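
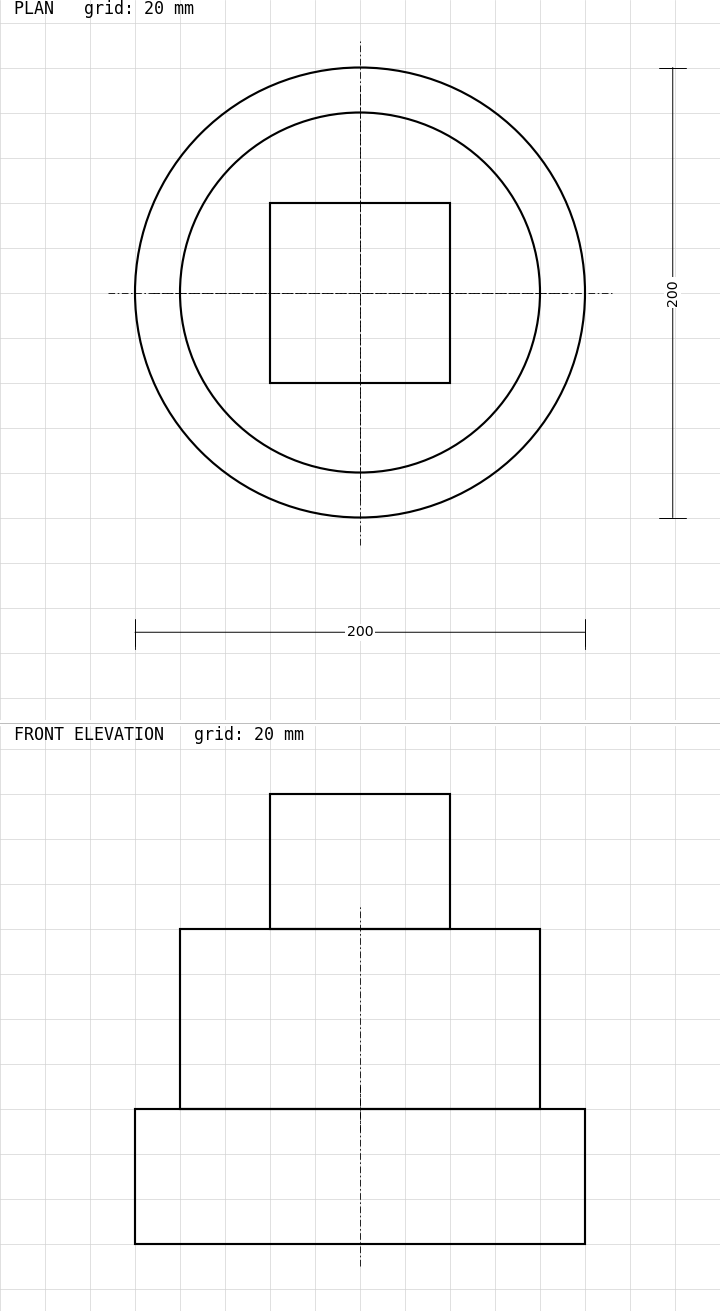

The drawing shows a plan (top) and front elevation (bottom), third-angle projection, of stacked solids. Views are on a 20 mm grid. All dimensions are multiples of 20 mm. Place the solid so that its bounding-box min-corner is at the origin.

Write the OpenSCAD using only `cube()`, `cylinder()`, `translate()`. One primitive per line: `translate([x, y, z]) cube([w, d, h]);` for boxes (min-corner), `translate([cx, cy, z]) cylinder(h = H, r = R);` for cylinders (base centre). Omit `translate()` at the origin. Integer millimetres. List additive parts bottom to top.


translate([100, 100, 0]) cylinder(h = 60, r = 100);
translate([100, 100, 60]) cylinder(h = 80, r = 80);
translate([60, 60, 140]) cube([80, 80, 60]);


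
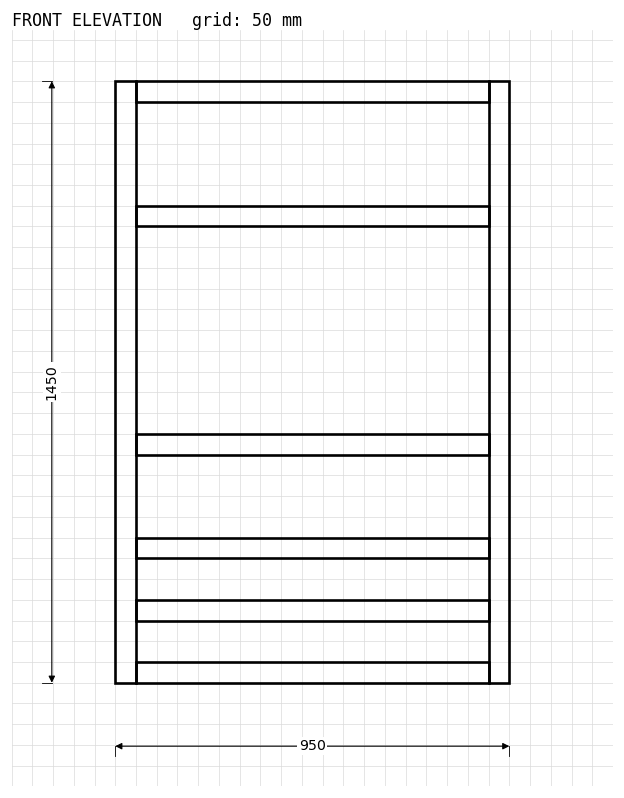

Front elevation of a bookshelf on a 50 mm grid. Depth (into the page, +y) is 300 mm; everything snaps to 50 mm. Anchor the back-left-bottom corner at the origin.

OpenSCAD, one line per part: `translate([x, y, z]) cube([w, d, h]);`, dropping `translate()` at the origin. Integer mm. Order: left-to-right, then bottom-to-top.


cube([50, 300, 1450]);
translate([50, 0, 0]) cube([850, 300, 50]);
translate([50, 0, 150]) cube([850, 300, 50]);
translate([50, 0, 300]) cube([850, 300, 50]);
translate([50, 0, 550]) cube([850, 300, 50]);
translate([50, 0, 1100]) cube([850, 300, 50]);
translate([50, 0, 1400]) cube([850, 300, 50]);
translate([900, 0, 0]) cube([50, 300, 1450]);


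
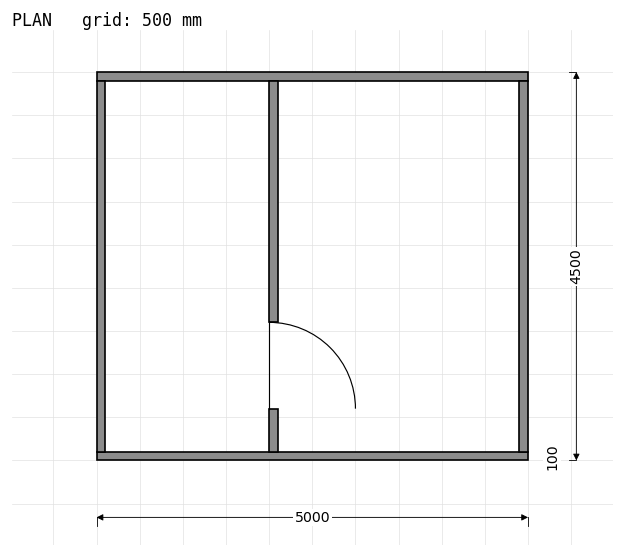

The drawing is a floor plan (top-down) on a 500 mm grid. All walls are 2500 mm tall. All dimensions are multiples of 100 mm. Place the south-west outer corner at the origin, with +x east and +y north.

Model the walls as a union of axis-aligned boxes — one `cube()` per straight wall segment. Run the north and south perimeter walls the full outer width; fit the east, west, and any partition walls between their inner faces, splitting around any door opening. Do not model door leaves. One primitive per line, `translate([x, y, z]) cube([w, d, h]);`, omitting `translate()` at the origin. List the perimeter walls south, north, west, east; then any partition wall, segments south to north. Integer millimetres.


cube([5000, 100, 2500]);
translate([0, 4400, 0]) cube([5000, 100, 2500]);
translate([0, 100, 0]) cube([100, 4300, 2500]);
translate([4900, 100, 0]) cube([100, 4300, 2500]);
translate([2000, 100, 0]) cube([100, 500, 2500]);
translate([2000, 1600, 0]) cube([100, 2800, 2500]);


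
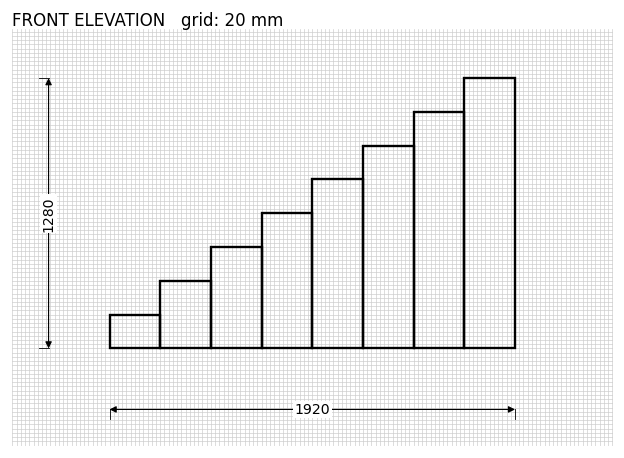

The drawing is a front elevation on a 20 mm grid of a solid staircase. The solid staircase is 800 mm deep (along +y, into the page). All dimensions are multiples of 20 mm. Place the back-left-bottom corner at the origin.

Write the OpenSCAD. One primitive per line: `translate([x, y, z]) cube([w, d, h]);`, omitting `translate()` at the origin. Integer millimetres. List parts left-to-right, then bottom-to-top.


cube([240, 800, 160]);
translate([240, 0, 0]) cube([240, 800, 320]);
translate([480, 0, 0]) cube([240, 800, 480]);
translate([720, 0, 0]) cube([240, 800, 640]);
translate([960, 0, 0]) cube([240, 800, 800]);
translate([1200, 0, 0]) cube([240, 800, 960]);
translate([1440, 0, 0]) cube([240, 800, 1120]);
translate([1680, 0, 0]) cube([240, 800, 1280]);


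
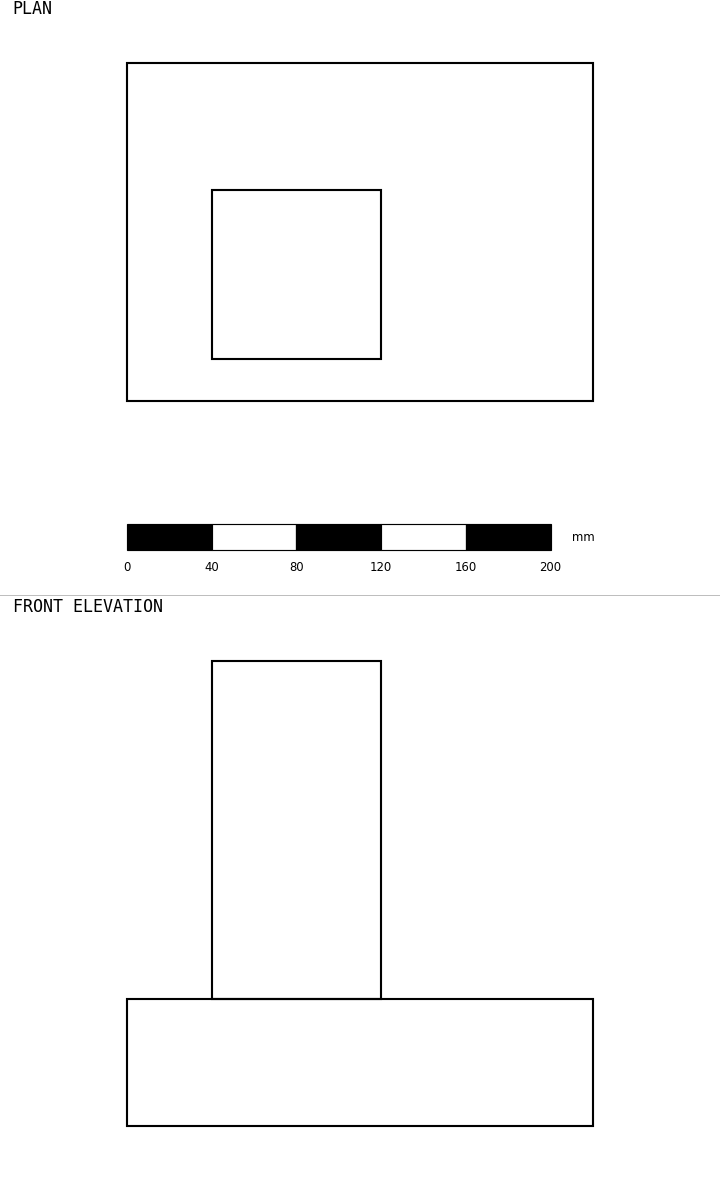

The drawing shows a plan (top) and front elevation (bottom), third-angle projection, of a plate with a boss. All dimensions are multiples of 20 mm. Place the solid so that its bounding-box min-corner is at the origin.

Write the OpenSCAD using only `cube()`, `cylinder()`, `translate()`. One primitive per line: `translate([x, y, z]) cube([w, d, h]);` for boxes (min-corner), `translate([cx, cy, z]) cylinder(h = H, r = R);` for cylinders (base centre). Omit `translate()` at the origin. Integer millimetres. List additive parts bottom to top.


cube([220, 160, 60]);
translate([40, 20, 60]) cube([80, 80, 160]);


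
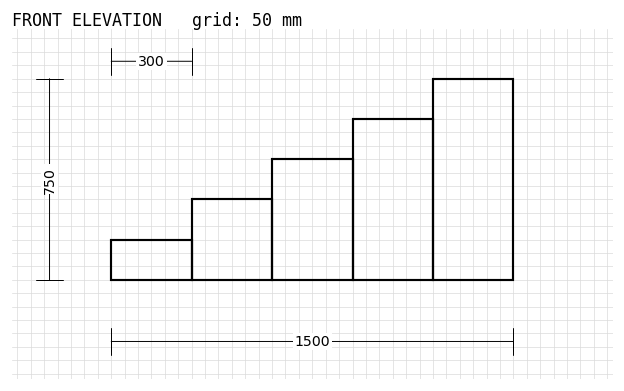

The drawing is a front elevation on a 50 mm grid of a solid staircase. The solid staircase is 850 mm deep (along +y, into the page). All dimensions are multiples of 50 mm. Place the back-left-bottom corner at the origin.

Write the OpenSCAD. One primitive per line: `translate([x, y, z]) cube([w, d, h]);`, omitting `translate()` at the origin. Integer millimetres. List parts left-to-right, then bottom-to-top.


cube([300, 850, 150]);
translate([300, 0, 0]) cube([300, 850, 300]);
translate([600, 0, 0]) cube([300, 850, 450]);
translate([900, 0, 0]) cube([300, 850, 600]);
translate([1200, 0, 0]) cube([300, 850, 750]);


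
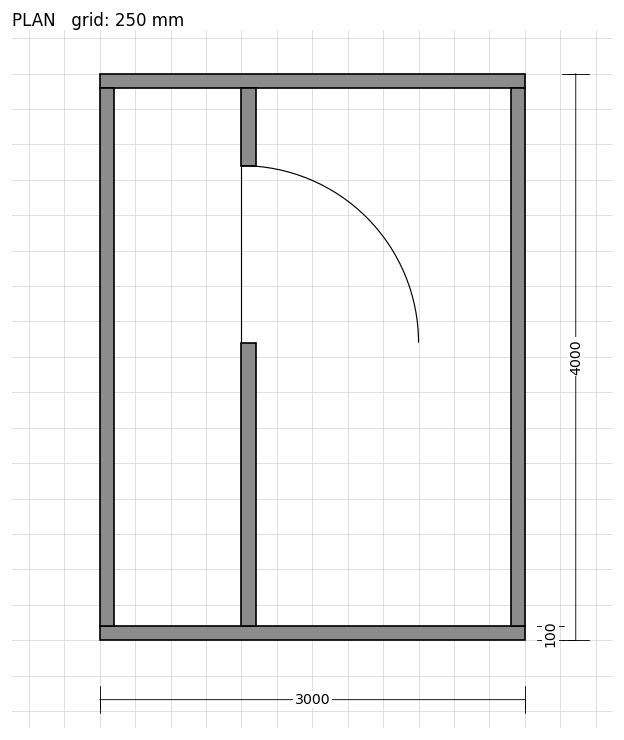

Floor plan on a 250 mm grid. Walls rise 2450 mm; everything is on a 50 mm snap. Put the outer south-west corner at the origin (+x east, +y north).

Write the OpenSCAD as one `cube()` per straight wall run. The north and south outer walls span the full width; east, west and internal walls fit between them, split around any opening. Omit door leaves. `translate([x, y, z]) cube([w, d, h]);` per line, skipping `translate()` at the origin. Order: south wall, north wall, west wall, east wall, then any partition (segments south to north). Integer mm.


cube([3000, 100, 2450]);
translate([0, 3900, 0]) cube([3000, 100, 2450]);
translate([0, 100, 0]) cube([100, 3800, 2450]);
translate([2900, 100, 0]) cube([100, 3800, 2450]);
translate([1000, 100, 0]) cube([100, 2000, 2450]);
translate([1000, 3350, 0]) cube([100, 550, 2450]);


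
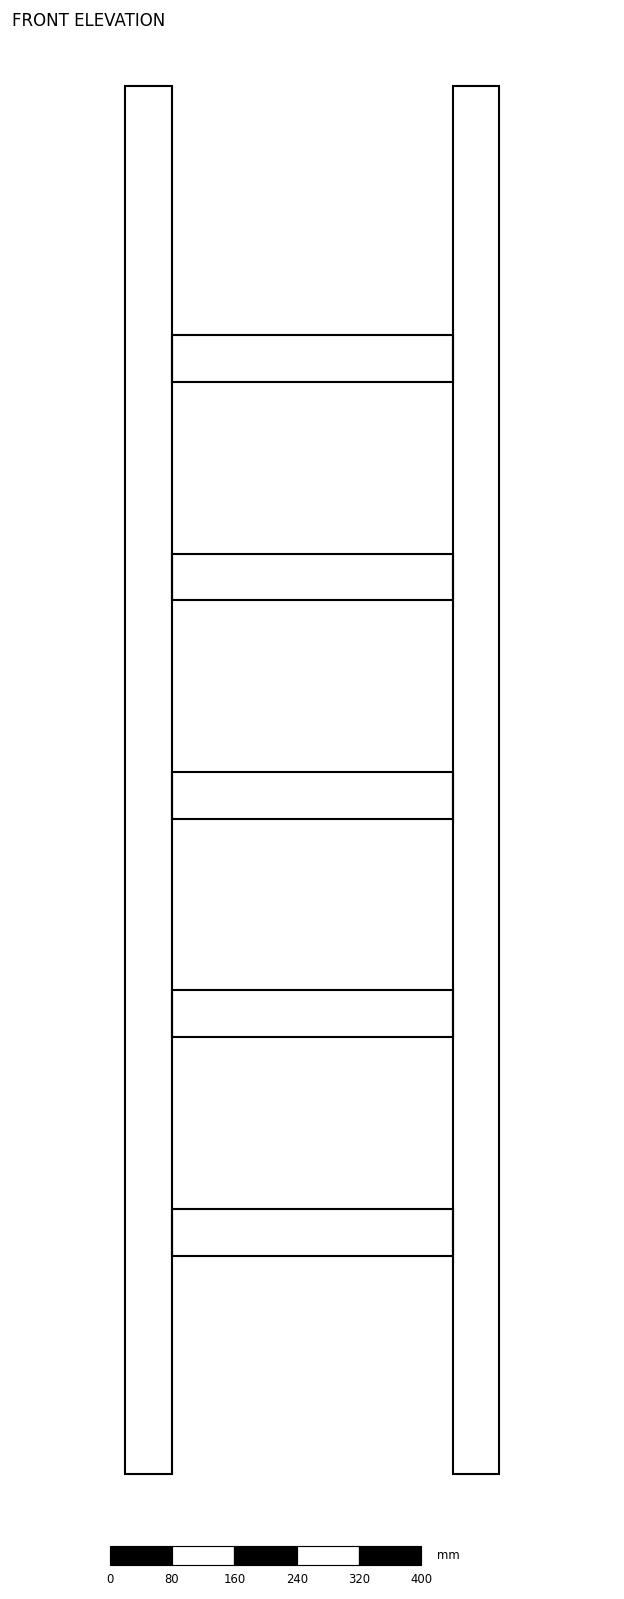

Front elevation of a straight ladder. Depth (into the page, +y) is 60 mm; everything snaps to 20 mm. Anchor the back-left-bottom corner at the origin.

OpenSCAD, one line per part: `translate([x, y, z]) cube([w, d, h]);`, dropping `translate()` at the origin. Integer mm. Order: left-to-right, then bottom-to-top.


cube([60, 60, 1780]);
translate([60, 0, 280]) cube([360, 60, 60]);
translate([60, 0, 560]) cube([360, 60, 60]);
translate([60, 0, 840]) cube([360, 60, 60]);
translate([60, 0, 1120]) cube([360, 60, 60]);
translate([60, 0, 1400]) cube([360, 60, 60]);
translate([420, 0, 0]) cube([60, 60, 1780]);


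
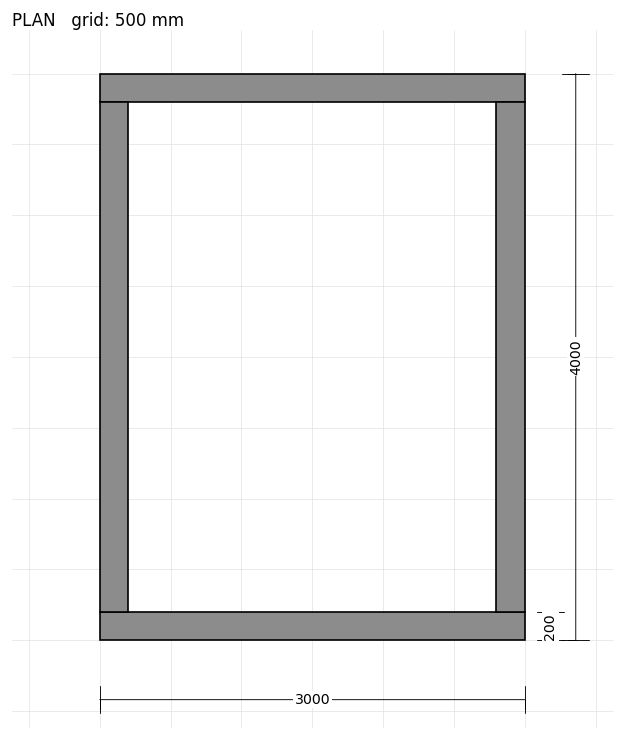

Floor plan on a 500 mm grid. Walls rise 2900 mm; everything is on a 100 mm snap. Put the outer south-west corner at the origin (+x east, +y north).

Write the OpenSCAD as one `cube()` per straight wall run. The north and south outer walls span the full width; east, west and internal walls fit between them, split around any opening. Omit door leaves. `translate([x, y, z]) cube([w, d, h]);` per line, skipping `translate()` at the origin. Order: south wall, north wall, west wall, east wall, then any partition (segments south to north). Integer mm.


cube([3000, 200, 2900]);
translate([0, 3800, 0]) cube([3000, 200, 2900]);
translate([0, 200, 0]) cube([200, 3600, 2900]);
translate([2800, 200, 0]) cube([200, 3600, 2900]);


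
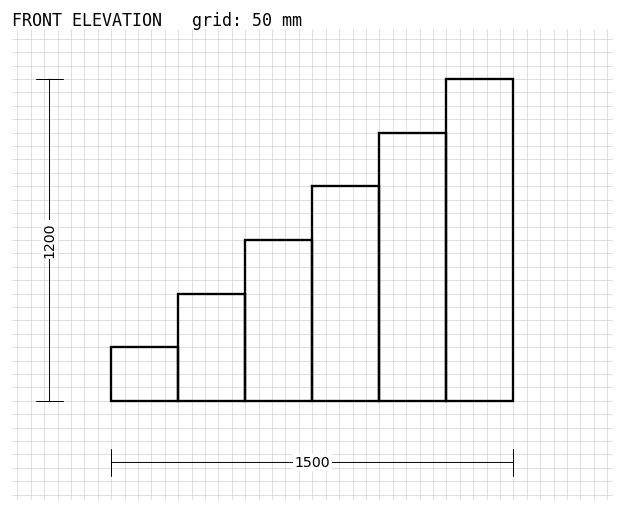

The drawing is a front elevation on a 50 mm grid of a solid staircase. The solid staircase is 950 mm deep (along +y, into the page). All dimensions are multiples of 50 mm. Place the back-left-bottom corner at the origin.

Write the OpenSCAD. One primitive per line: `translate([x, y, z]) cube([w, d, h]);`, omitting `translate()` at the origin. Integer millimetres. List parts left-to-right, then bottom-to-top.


cube([250, 950, 200]);
translate([250, 0, 0]) cube([250, 950, 400]);
translate([500, 0, 0]) cube([250, 950, 600]);
translate([750, 0, 0]) cube([250, 950, 800]);
translate([1000, 0, 0]) cube([250, 950, 1000]);
translate([1250, 0, 0]) cube([250, 950, 1200]);


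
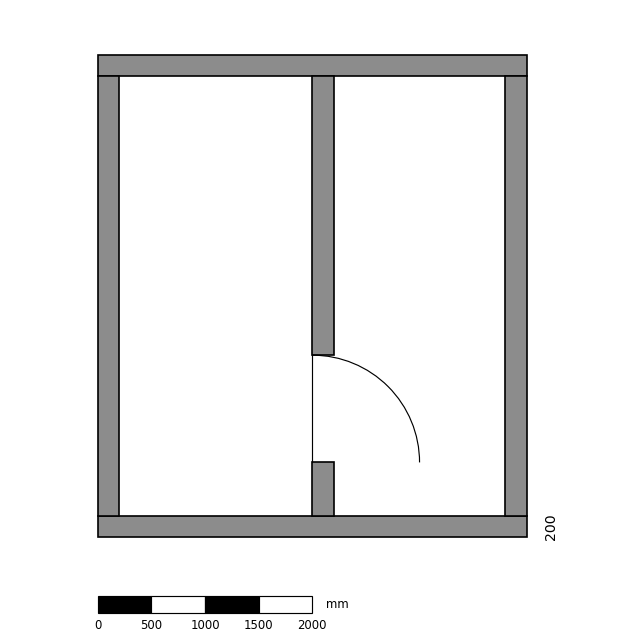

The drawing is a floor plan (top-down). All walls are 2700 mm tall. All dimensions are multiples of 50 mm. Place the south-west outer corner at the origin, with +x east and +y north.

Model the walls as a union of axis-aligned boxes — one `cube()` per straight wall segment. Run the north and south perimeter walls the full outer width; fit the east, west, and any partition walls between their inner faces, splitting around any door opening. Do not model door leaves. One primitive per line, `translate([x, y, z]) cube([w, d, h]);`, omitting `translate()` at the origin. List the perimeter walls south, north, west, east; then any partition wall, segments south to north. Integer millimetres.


cube([4000, 200, 2700]);
translate([0, 4300, 0]) cube([4000, 200, 2700]);
translate([0, 200, 0]) cube([200, 4100, 2700]);
translate([3800, 200, 0]) cube([200, 4100, 2700]);
translate([2000, 200, 0]) cube([200, 500, 2700]);
translate([2000, 1700, 0]) cube([200, 2600, 2700]);


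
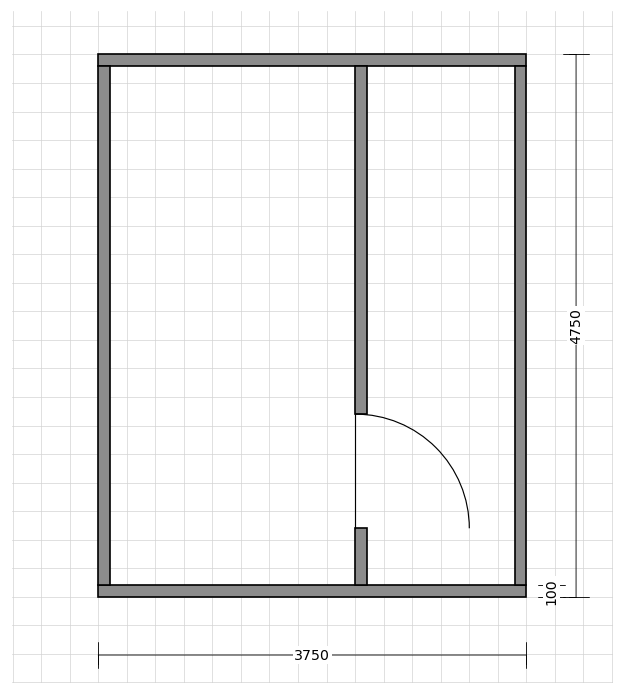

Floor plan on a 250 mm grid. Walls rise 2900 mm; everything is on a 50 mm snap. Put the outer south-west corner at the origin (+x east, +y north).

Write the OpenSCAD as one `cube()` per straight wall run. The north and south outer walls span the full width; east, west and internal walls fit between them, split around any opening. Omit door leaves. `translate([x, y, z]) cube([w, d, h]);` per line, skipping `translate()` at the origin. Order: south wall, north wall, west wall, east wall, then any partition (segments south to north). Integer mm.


cube([3750, 100, 2900]);
translate([0, 4650, 0]) cube([3750, 100, 2900]);
translate([0, 100, 0]) cube([100, 4550, 2900]);
translate([3650, 100, 0]) cube([100, 4550, 2900]);
translate([2250, 100, 0]) cube([100, 500, 2900]);
translate([2250, 1600, 0]) cube([100, 3050, 2900]);


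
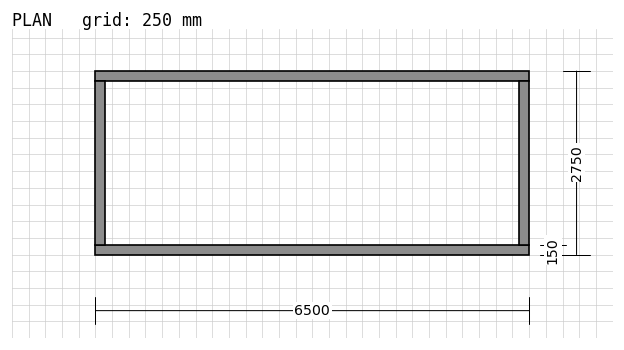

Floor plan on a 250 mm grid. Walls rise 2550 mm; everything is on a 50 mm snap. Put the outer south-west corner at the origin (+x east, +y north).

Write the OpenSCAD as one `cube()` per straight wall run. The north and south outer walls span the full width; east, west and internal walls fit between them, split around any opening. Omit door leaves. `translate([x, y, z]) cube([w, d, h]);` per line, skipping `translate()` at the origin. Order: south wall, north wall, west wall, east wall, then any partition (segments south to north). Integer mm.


cube([6500, 150, 2550]);
translate([0, 2600, 0]) cube([6500, 150, 2550]);
translate([0, 150, 0]) cube([150, 2450, 2550]);
translate([6350, 150, 0]) cube([150, 2450, 2550]);


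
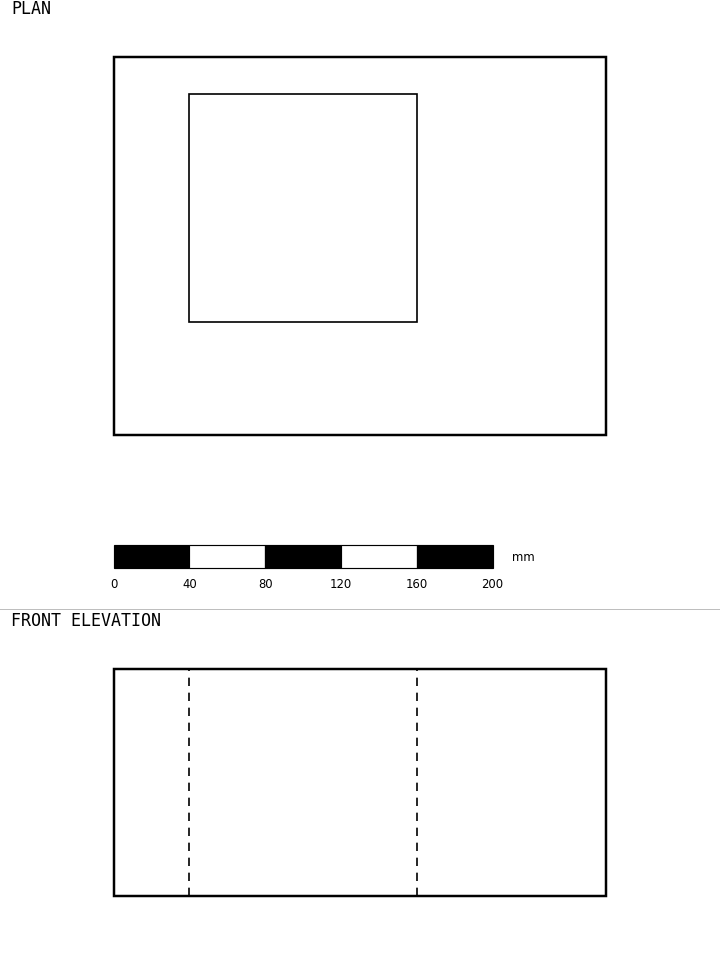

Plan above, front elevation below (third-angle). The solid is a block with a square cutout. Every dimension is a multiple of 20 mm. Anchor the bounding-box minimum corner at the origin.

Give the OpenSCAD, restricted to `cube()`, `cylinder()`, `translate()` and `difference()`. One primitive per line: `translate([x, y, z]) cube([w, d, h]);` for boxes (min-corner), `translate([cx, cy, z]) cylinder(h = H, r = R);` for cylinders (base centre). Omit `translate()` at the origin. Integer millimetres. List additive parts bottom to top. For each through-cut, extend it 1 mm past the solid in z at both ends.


difference() {
  cube([260, 200, 120]);
  translate([40, 60, -1]) cube([120, 120, 122]);
}


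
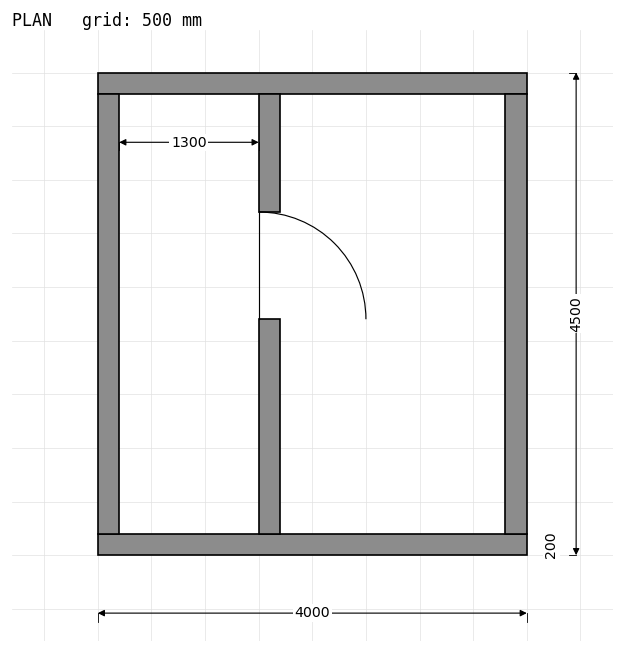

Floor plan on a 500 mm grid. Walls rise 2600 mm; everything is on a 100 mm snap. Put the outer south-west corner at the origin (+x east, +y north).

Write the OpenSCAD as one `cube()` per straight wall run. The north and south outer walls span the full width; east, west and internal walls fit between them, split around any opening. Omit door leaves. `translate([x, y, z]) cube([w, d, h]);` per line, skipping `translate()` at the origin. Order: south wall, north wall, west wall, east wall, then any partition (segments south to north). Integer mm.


cube([4000, 200, 2600]);
translate([0, 4300, 0]) cube([4000, 200, 2600]);
translate([0, 200, 0]) cube([200, 4100, 2600]);
translate([3800, 200, 0]) cube([200, 4100, 2600]);
translate([1500, 200, 0]) cube([200, 2000, 2600]);
translate([1500, 3200, 0]) cube([200, 1100, 2600]);


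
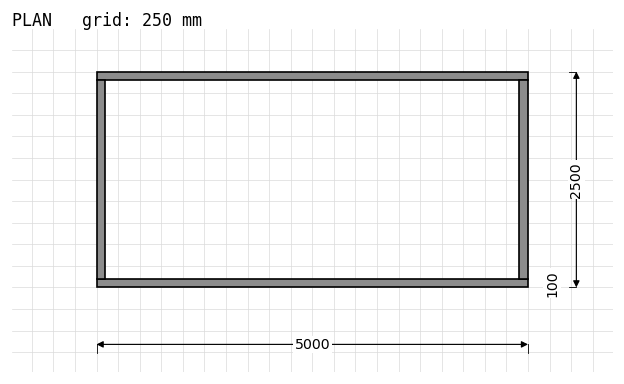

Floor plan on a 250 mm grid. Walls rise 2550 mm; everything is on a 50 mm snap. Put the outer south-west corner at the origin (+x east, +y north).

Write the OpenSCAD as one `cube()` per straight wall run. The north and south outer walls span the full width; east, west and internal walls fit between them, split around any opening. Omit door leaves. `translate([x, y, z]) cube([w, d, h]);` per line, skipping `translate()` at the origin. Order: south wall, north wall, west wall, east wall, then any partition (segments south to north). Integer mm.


cube([5000, 100, 2550]);
translate([0, 2400, 0]) cube([5000, 100, 2550]);
translate([0, 100, 0]) cube([100, 2300, 2550]);
translate([4900, 100, 0]) cube([100, 2300, 2550]);


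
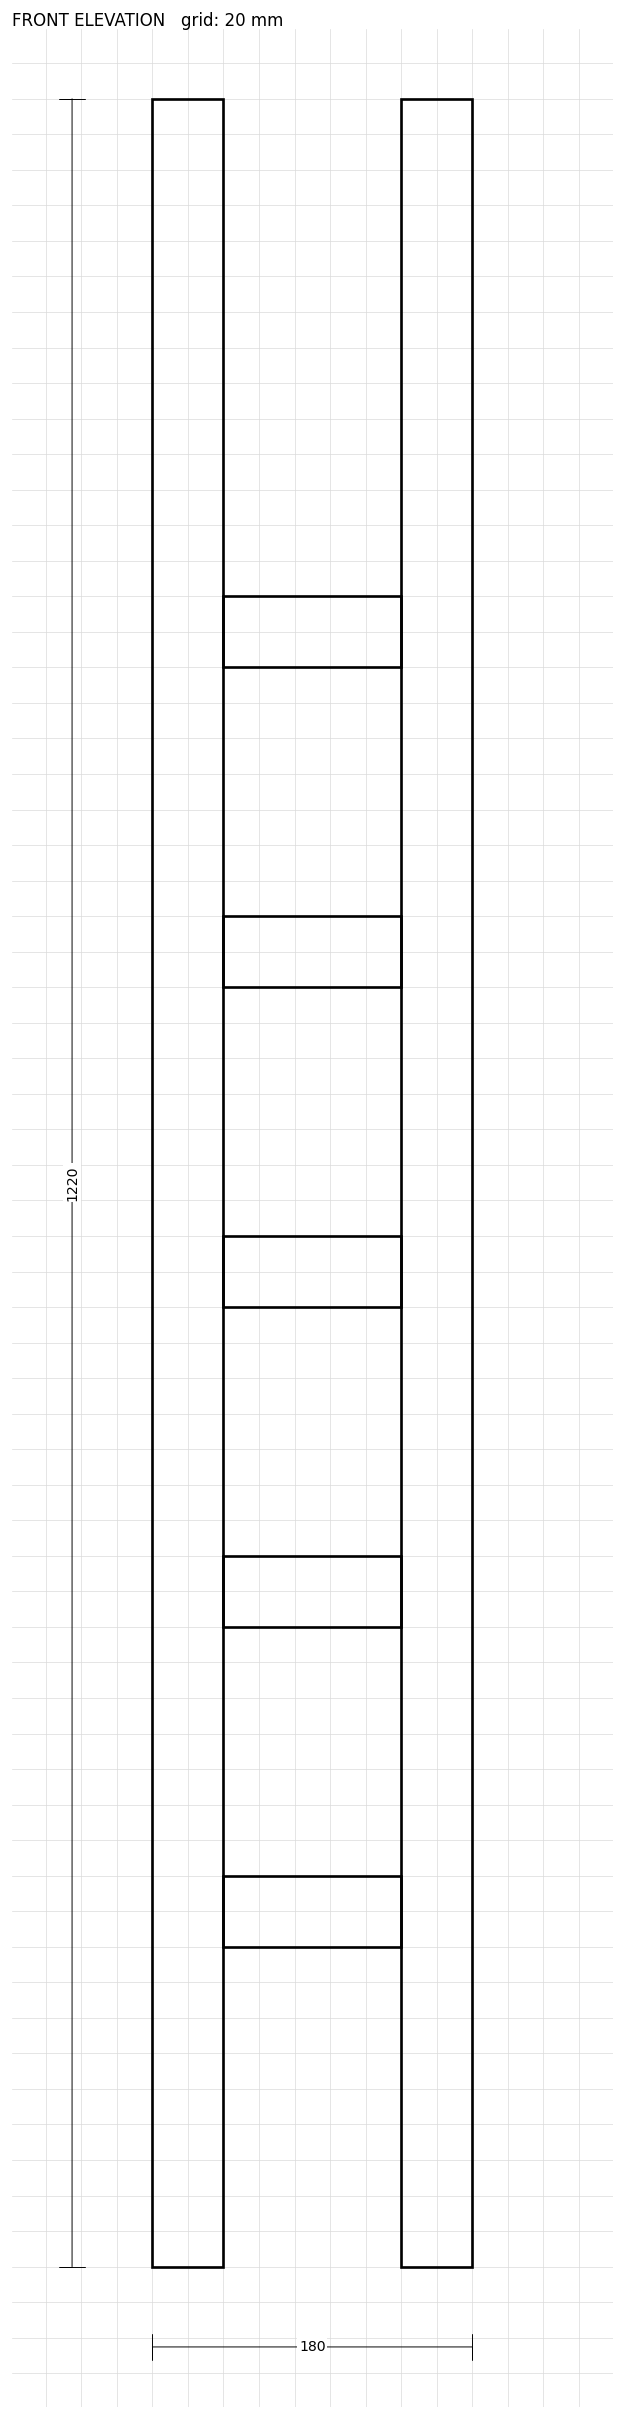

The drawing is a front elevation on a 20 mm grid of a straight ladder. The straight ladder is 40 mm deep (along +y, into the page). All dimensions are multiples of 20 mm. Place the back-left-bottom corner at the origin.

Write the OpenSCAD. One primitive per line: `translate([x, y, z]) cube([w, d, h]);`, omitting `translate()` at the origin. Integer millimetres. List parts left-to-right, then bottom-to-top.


cube([40, 40, 1220]);
translate([40, 0, 180]) cube([100, 40, 40]);
translate([40, 0, 360]) cube([100, 40, 40]);
translate([40, 0, 540]) cube([100, 40, 40]);
translate([40, 0, 720]) cube([100, 40, 40]);
translate([40, 0, 900]) cube([100, 40, 40]);
translate([140, 0, 0]) cube([40, 40, 1220]);


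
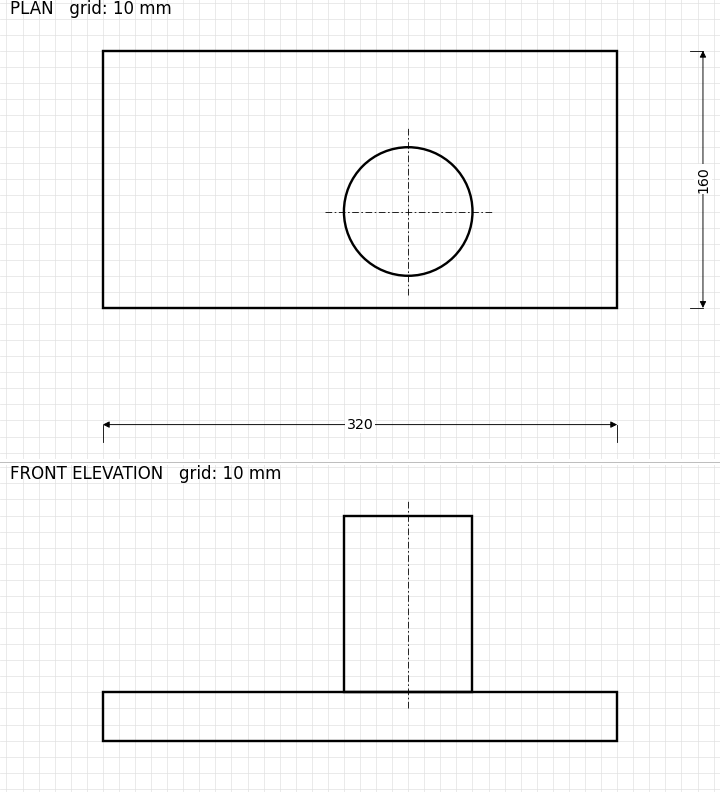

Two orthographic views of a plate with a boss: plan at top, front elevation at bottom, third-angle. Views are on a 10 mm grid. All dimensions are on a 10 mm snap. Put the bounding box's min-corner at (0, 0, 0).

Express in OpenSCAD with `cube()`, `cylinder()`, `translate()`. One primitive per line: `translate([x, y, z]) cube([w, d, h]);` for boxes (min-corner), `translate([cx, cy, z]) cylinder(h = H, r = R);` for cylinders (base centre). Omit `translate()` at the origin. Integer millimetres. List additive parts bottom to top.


cube([320, 160, 30]);
translate([190, 60, 30]) cylinder(h = 110, r = 40);


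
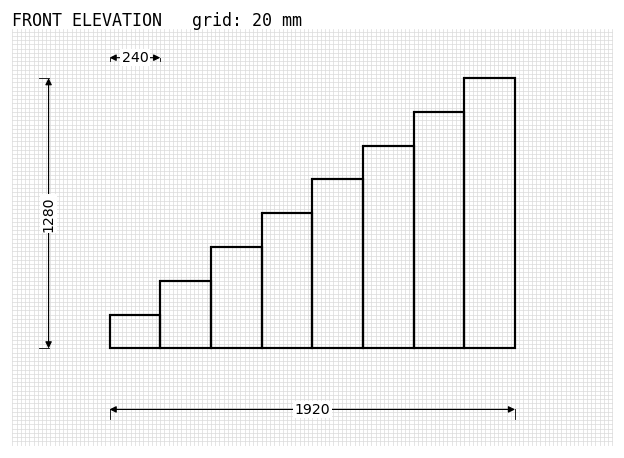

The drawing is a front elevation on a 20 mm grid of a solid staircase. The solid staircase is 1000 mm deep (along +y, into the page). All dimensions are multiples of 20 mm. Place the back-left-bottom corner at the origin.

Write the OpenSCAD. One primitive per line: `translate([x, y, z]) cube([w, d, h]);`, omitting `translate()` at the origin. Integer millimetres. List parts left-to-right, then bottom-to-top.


cube([240, 1000, 160]);
translate([240, 0, 0]) cube([240, 1000, 320]);
translate([480, 0, 0]) cube([240, 1000, 480]);
translate([720, 0, 0]) cube([240, 1000, 640]);
translate([960, 0, 0]) cube([240, 1000, 800]);
translate([1200, 0, 0]) cube([240, 1000, 960]);
translate([1440, 0, 0]) cube([240, 1000, 1120]);
translate([1680, 0, 0]) cube([240, 1000, 1280]);


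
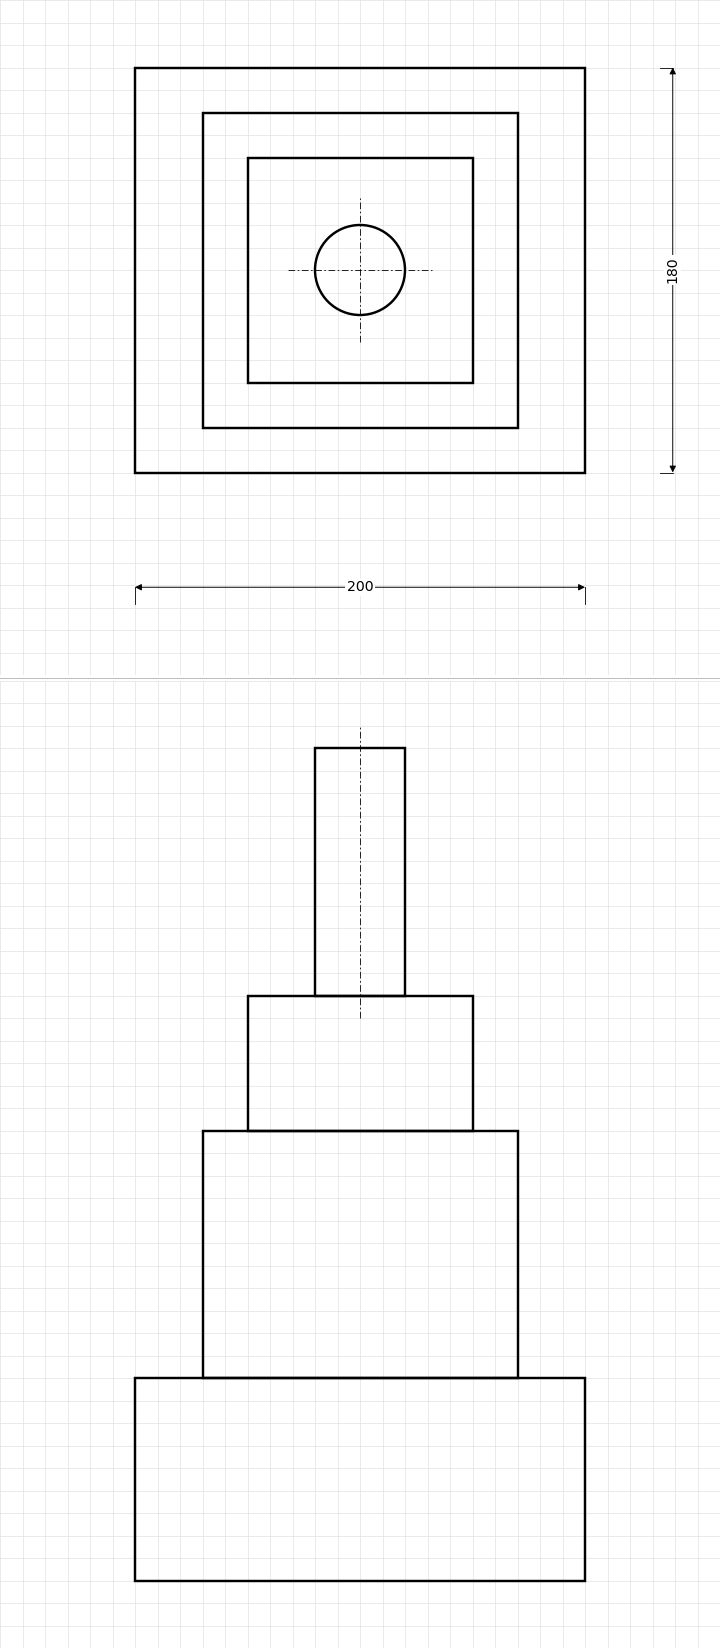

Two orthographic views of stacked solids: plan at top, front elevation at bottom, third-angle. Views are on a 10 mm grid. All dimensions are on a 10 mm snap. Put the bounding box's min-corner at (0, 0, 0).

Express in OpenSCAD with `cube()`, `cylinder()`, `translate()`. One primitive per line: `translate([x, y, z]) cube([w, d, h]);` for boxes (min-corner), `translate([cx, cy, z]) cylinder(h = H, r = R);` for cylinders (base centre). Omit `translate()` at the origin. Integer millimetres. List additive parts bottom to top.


cube([200, 180, 90]);
translate([30, 20, 90]) cube([140, 140, 110]);
translate([50, 40, 200]) cube([100, 100, 60]);
translate([100, 90, 260]) cylinder(h = 110, r = 20);


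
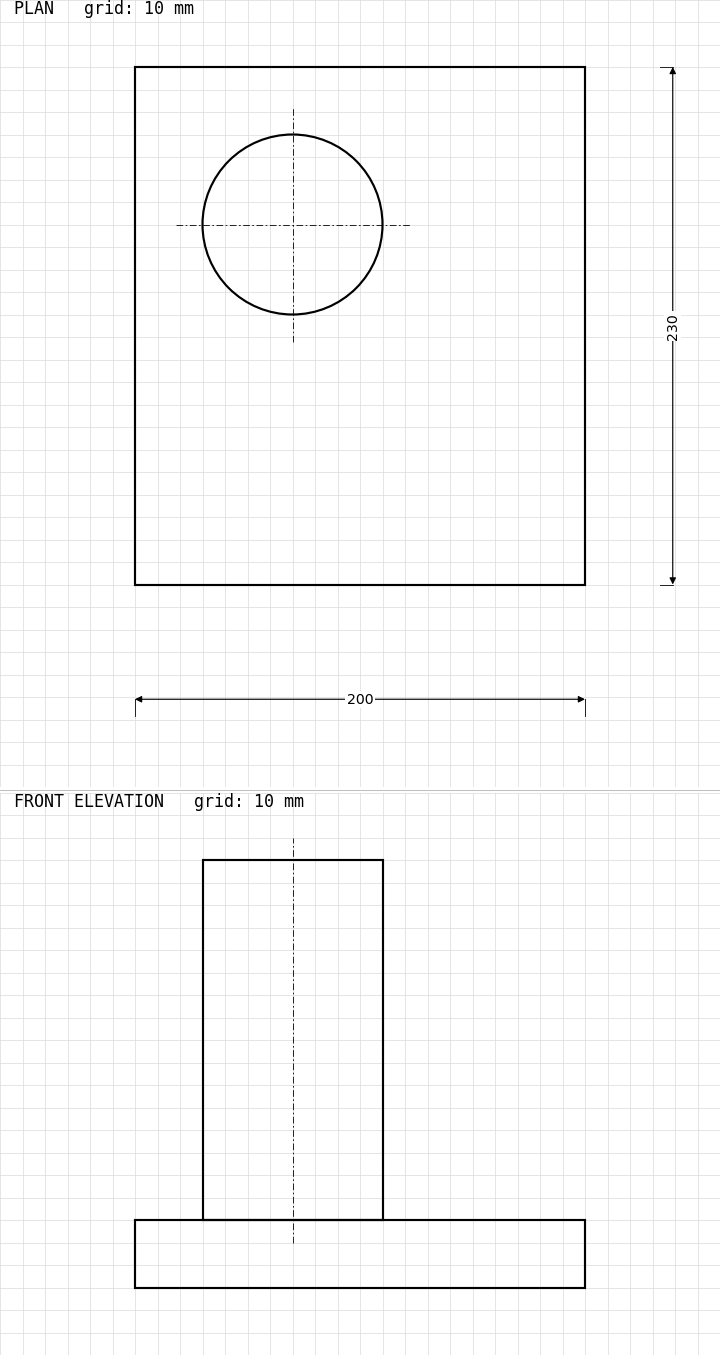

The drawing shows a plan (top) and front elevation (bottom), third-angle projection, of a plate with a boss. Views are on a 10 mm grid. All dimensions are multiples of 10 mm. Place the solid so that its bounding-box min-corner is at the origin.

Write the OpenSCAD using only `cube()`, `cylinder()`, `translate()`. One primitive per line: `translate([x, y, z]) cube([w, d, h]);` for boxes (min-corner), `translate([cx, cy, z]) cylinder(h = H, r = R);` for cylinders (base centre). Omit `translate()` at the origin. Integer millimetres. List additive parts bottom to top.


cube([200, 230, 30]);
translate([70, 160, 30]) cylinder(h = 160, r = 40);


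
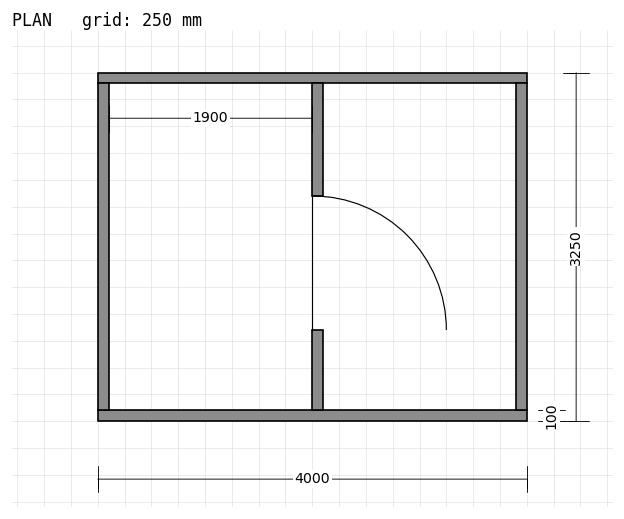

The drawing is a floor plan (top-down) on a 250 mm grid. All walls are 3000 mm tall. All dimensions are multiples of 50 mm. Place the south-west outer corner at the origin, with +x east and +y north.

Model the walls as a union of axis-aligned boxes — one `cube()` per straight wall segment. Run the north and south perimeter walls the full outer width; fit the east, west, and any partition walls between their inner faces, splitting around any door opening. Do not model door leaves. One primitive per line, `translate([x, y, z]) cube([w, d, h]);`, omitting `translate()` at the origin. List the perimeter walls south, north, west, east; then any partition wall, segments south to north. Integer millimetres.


cube([4000, 100, 3000]);
translate([0, 3150, 0]) cube([4000, 100, 3000]);
translate([0, 100, 0]) cube([100, 3050, 3000]);
translate([3900, 100, 0]) cube([100, 3050, 3000]);
translate([2000, 100, 0]) cube([100, 750, 3000]);
translate([2000, 2100, 0]) cube([100, 1050, 3000]);


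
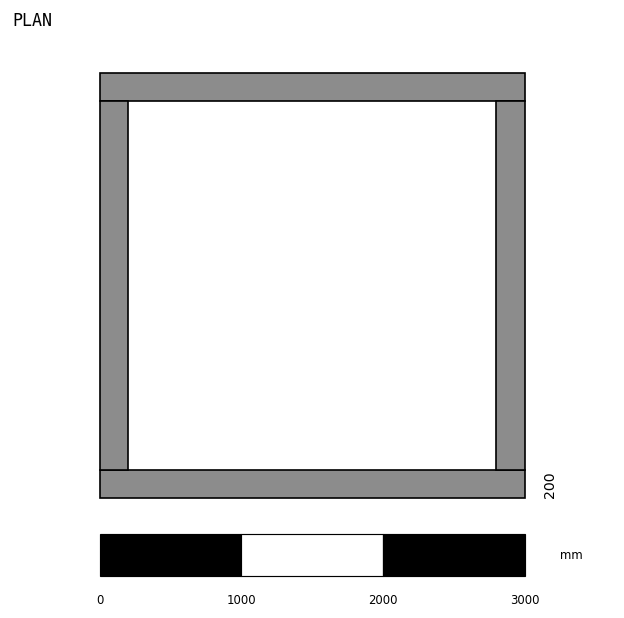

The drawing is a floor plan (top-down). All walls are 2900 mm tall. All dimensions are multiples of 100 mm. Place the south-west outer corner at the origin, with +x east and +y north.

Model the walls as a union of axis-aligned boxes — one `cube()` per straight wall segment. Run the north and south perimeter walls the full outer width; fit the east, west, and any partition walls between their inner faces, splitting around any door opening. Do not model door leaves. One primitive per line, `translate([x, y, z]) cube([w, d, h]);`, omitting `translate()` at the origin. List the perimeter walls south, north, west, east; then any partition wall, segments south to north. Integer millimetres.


cube([3000, 200, 2900]);
translate([0, 2800, 0]) cube([3000, 200, 2900]);
translate([0, 200, 0]) cube([200, 2600, 2900]);
translate([2800, 200, 0]) cube([200, 2600, 2900]);


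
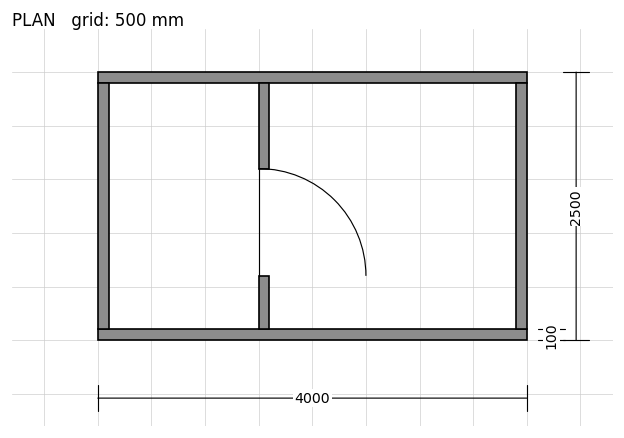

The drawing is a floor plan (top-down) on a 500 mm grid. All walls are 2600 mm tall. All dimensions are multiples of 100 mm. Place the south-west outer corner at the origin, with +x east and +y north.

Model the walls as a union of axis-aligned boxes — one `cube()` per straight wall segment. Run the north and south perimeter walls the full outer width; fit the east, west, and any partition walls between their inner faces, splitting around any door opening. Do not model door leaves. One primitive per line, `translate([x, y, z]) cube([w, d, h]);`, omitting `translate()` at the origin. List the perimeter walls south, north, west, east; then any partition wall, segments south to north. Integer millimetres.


cube([4000, 100, 2600]);
translate([0, 2400, 0]) cube([4000, 100, 2600]);
translate([0, 100, 0]) cube([100, 2300, 2600]);
translate([3900, 100, 0]) cube([100, 2300, 2600]);
translate([1500, 100, 0]) cube([100, 500, 2600]);
translate([1500, 1600, 0]) cube([100, 800, 2600]);


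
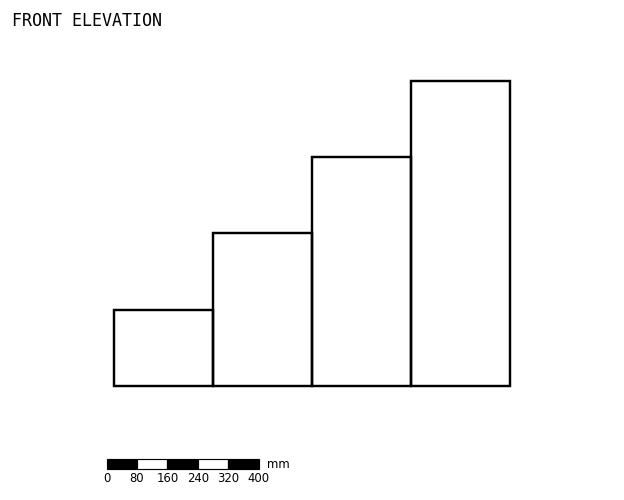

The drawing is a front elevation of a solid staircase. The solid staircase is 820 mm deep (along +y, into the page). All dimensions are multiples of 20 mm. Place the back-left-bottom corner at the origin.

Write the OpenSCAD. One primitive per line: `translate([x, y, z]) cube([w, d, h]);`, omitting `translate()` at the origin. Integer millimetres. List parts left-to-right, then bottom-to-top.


cube([260, 820, 200]);
translate([260, 0, 0]) cube([260, 820, 400]);
translate([520, 0, 0]) cube([260, 820, 600]);
translate([780, 0, 0]) cube([260, 820, 800]);


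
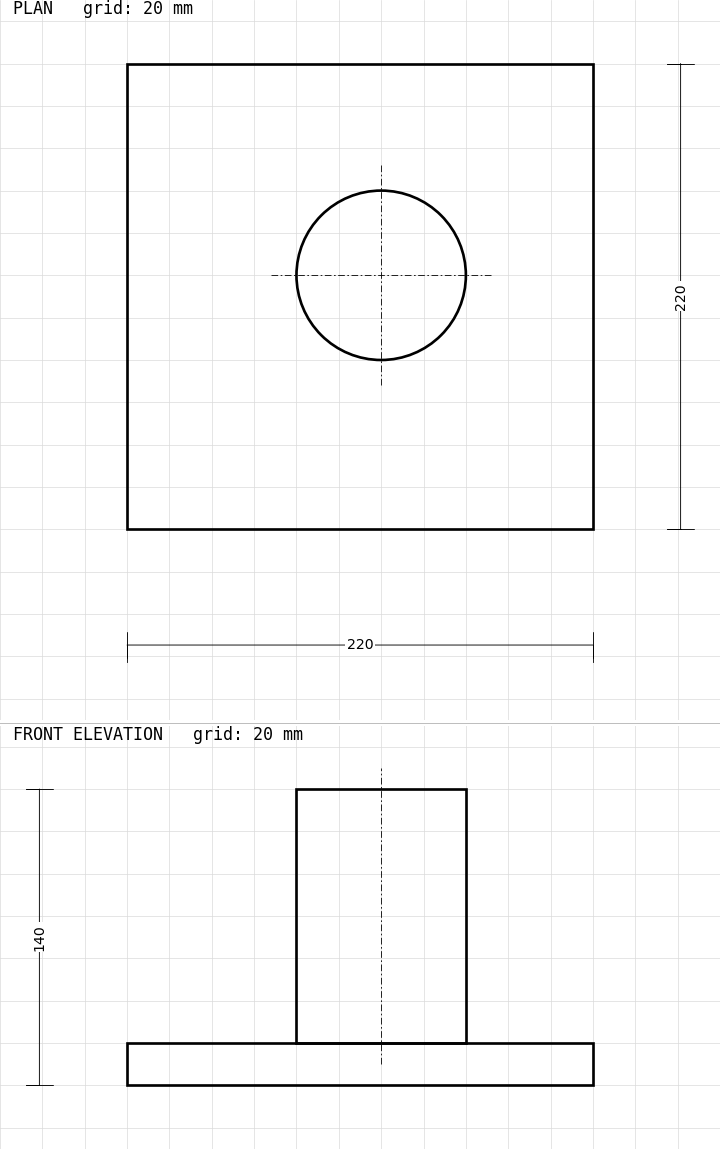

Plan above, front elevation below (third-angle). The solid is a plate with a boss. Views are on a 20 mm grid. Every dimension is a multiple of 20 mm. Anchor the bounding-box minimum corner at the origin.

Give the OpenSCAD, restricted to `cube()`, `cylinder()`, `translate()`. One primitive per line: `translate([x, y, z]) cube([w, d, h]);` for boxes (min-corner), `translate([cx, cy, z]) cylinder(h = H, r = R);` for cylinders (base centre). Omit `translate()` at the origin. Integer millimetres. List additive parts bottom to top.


cube([220, 220, 20]);
translate([120, 120, 20]) cylinder(h = 120, r = 40);


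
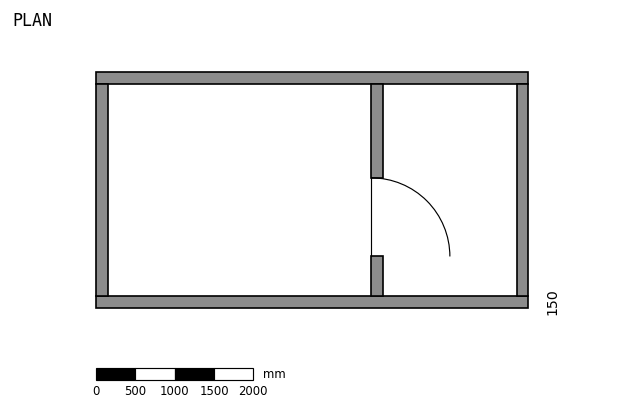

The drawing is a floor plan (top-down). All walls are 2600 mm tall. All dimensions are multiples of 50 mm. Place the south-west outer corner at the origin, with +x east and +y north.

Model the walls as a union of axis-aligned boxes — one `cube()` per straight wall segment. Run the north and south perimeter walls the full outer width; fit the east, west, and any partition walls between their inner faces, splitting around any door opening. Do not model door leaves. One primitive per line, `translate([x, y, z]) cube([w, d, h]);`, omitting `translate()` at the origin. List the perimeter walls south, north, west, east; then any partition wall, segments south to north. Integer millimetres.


cube([5500, 150, 2600]);
translate([0, 2850, 0]) cube([5500, 150, 2600]);
translate([0, 150, 0]) cube([150, 2700, 2600]);
translate([5350, 150, 0]) cube([150, 2700, 2600]);
translate([3500, 150, 0]) cube([150, 500, 2600]);
translate([3500, 1650, 0]) cube([150, 1200, 2600]);


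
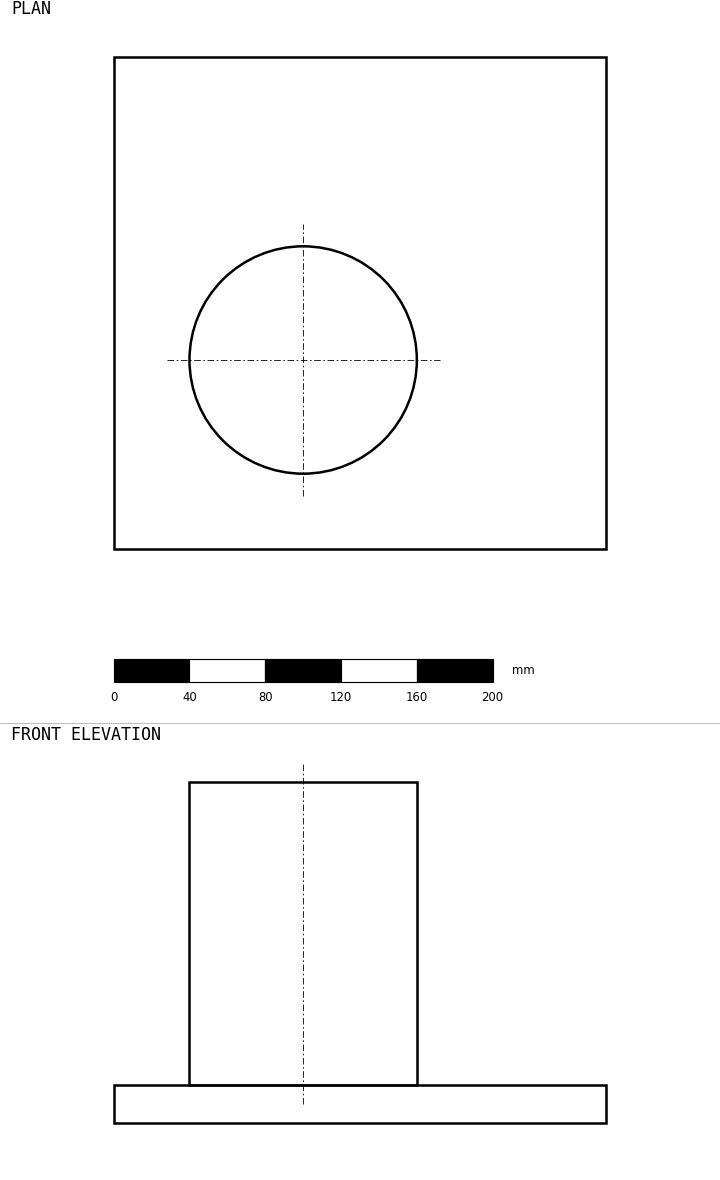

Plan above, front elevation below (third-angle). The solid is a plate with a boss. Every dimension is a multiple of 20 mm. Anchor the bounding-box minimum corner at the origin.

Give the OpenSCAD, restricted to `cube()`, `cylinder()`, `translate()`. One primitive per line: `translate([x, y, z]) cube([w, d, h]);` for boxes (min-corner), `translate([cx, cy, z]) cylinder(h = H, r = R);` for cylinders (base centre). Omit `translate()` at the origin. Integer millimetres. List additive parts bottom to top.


cube([260, 260, 20]);
translate([100, 100, 20]) cylinder(h = 160, r = 60);


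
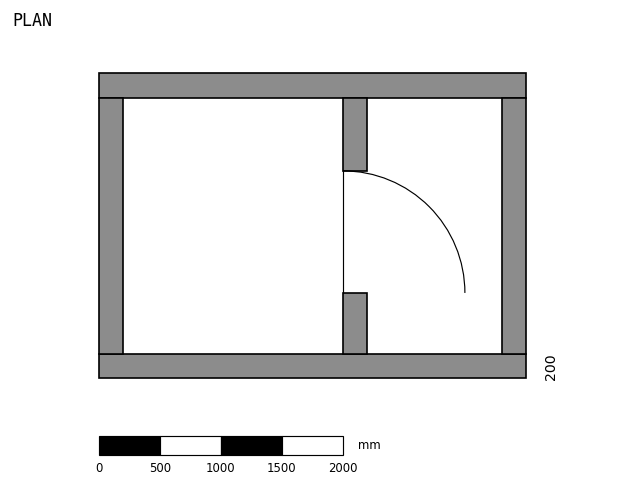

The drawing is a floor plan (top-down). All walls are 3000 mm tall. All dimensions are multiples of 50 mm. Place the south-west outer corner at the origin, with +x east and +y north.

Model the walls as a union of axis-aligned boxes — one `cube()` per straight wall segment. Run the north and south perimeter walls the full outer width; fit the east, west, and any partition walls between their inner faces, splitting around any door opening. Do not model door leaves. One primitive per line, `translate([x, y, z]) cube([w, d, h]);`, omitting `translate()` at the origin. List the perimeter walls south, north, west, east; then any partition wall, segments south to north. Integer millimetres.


cube([3500, 200, 3000]);
translate([0, 2300, 0]) cube([3500, 200, 3000]);
translate([0, 200, 0]) cube([200, 2100, 3000]);
translate([3300, 200, 0]) cube([200, 2100, 3000]);
translate([2000, 200, 0]) cube([200, 500, 3000]);
translate([2000, 1700, 0]) cube([200, 600, 3000]);


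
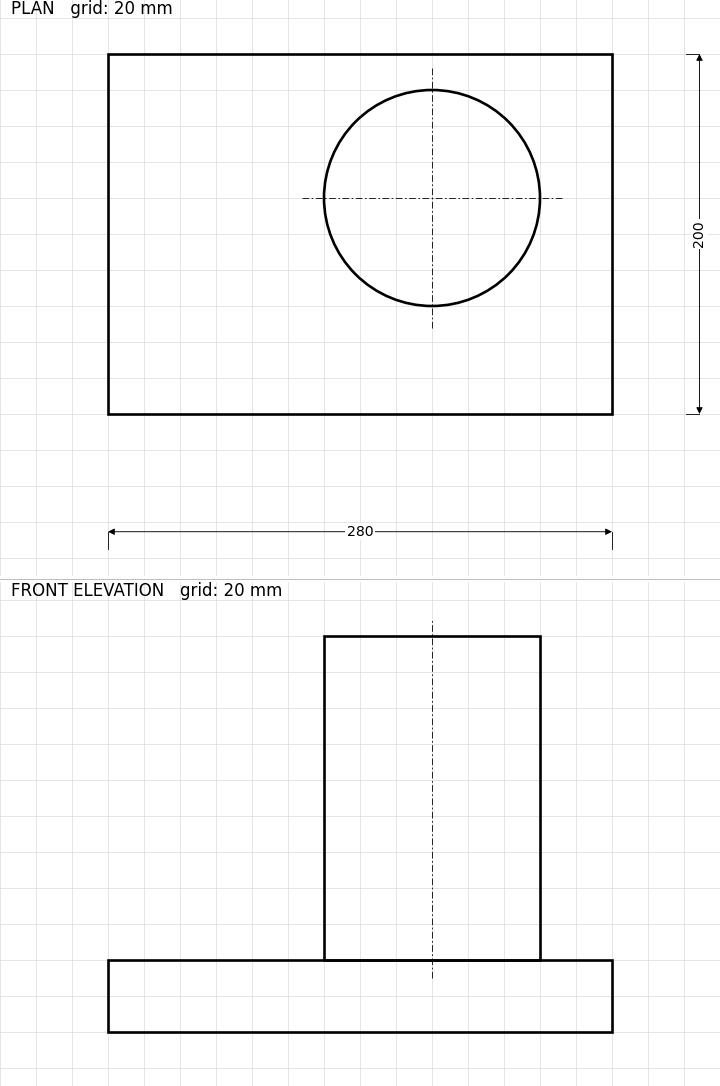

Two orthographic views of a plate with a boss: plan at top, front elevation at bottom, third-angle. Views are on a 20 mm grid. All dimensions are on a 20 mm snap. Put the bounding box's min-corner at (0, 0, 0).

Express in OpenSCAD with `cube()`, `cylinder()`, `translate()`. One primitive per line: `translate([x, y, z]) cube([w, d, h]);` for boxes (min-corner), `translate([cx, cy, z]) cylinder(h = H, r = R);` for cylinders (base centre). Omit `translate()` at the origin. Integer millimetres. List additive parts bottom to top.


cube([280, 200, 40]);
translate([180, 120, 40]) cylinder(h = 180, r = 60);


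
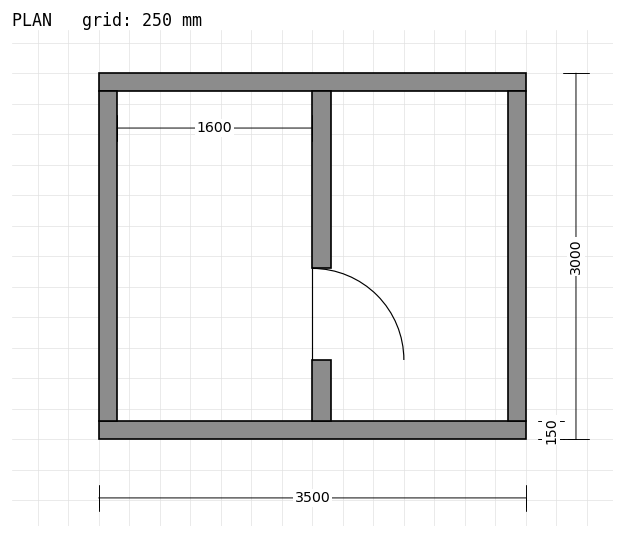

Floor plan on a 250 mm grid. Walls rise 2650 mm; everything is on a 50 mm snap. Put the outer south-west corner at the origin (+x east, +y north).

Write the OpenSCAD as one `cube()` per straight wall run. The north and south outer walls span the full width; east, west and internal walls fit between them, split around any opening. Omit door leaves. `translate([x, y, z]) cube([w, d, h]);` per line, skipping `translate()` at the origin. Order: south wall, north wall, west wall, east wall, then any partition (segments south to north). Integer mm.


cube([3500, 150, 2650]);
translate([0, 2850, 0]) cube([3500, 150, 2650]);
translate([0, 150, 0]) cube([150, 2700, 2650]);
translate([3350, 150, 0]) cube([150, 2700, 2650]);
translate([1750, 150, 0]) cube([150, 500, 2650]);
translate([1750, 1400, 0]) cube([150, 1450, 2650]);


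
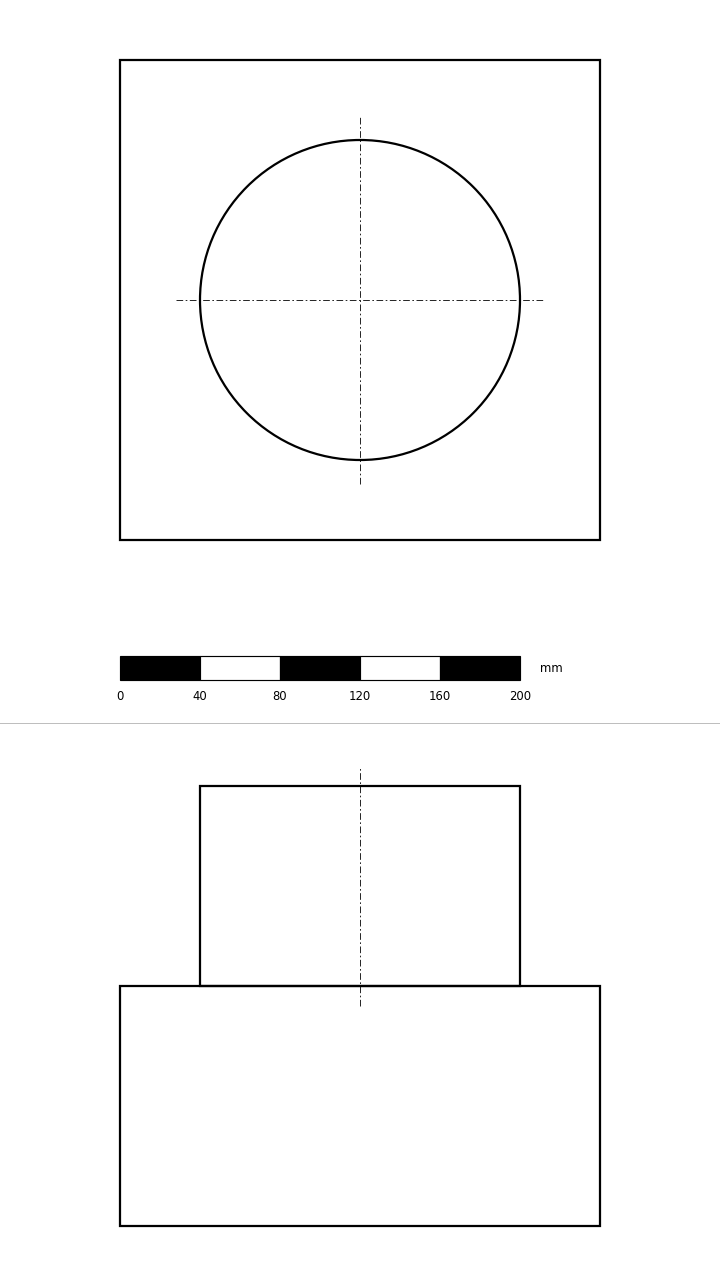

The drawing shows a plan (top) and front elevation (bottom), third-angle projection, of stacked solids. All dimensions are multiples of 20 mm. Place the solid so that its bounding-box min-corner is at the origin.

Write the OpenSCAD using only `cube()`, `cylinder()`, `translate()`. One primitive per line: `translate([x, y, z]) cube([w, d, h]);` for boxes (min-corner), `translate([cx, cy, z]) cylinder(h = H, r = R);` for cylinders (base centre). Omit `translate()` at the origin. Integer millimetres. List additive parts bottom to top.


cube([240, 240, 120]);
translate([120, 120, 120]) cylinder(h = 100, r = 80);


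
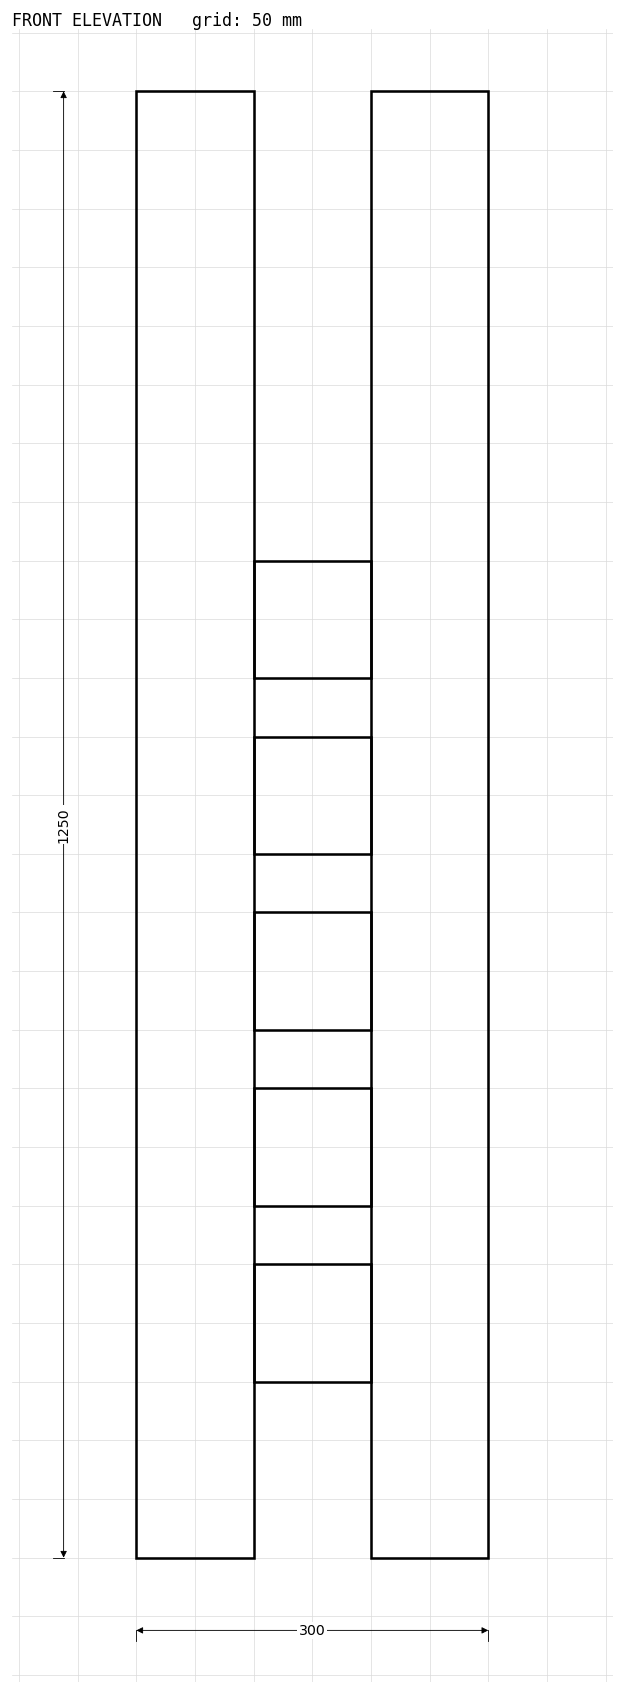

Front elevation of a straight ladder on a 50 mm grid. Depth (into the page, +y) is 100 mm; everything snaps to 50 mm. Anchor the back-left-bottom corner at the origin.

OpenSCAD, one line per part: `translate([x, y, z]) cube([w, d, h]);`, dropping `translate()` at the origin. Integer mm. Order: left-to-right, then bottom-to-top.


cube([100, 100, 1250]);
translate([100, 0, 150]) cube([100, 100, 100]);
translate([100, 0, 300]) cube([100, 100, 100]);
translate([100, 0, 450]) cube([100, 100, 100]);
translate([100, 0, 600]) cube([100, 100, 100]);
translate([100, 0, 750]) cube([100, 100, 100]);
translate([200, 0, 0]) cube([100, 100, 1250]);


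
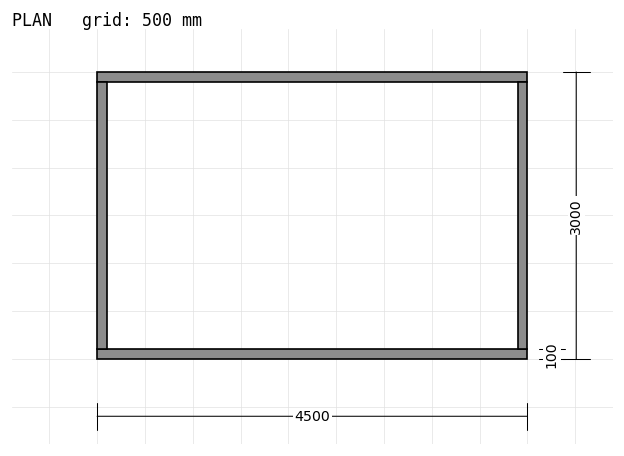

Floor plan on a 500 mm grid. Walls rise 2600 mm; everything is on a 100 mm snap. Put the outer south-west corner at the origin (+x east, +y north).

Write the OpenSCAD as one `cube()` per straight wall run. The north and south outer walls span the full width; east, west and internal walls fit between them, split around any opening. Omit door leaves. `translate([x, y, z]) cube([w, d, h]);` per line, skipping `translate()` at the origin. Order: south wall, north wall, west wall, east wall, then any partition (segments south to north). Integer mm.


cube([4500, 100, 2600]);
translate([0, 2900, 0]) cube([4500, 100, 2600]);
translate([0, 100, 0]) cube([100, 2800, 2600]);
translate([4400, 100, 0]) cube([100, 2800, 2600]);


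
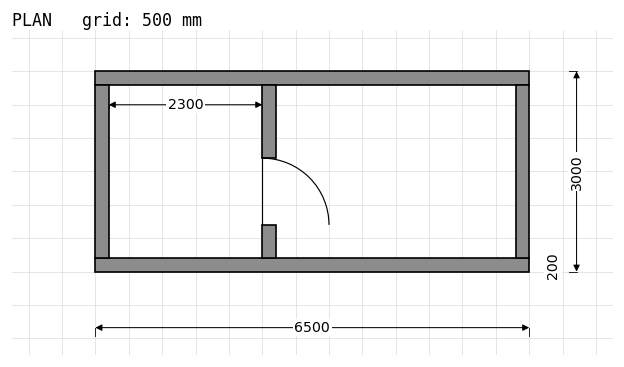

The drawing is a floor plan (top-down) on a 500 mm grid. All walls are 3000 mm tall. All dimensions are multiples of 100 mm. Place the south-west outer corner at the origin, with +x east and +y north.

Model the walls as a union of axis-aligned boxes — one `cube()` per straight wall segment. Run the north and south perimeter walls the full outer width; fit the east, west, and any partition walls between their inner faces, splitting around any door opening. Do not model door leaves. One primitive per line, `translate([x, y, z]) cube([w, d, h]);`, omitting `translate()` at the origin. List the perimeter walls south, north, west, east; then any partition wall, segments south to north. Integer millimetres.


cube([6500, 200, 3000]);
translate([0, 2800, 0]) cube([6500, 200, 3000]);
translate([0, 200, 0]) cube([200, 2600, 3000]);
translate([6300, 200, 0]) cube([200, 2600, 3000]);
translate([2500, 200, 0]) cube([200, 500, 3000]);
translate([2500, 1700, 0]) cube([200, 1100, 3000]);


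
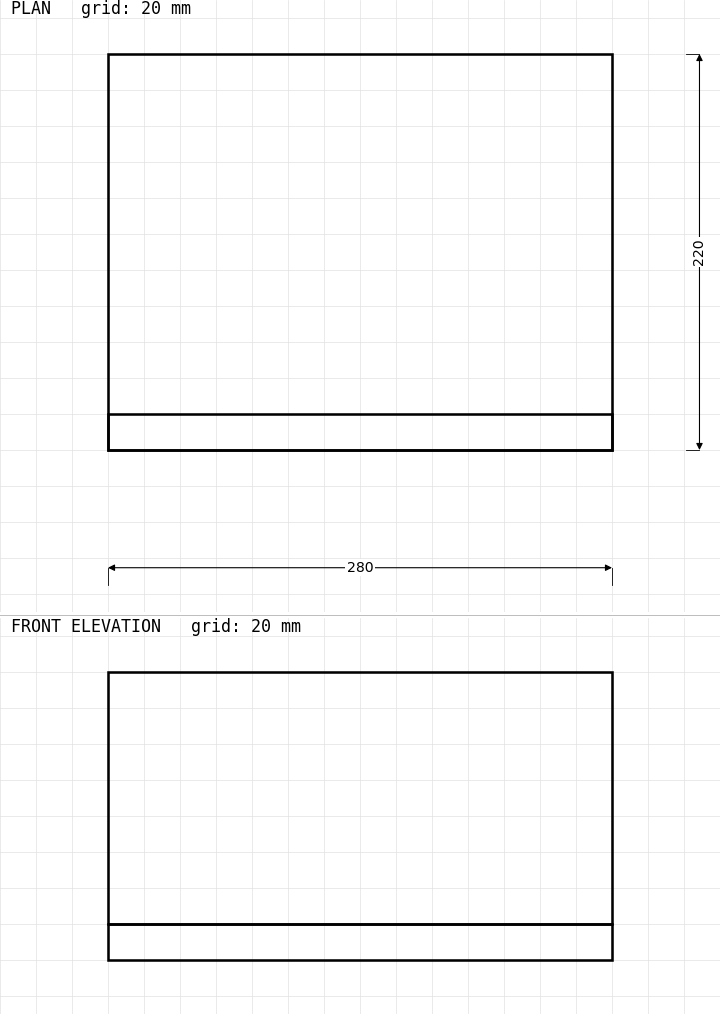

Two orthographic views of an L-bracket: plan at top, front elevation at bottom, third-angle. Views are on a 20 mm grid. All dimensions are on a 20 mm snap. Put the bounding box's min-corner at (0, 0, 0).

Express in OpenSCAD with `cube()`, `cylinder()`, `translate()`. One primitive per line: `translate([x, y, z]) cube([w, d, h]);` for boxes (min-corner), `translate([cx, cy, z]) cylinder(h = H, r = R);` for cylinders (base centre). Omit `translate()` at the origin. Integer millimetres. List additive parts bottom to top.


cube([280, 220, 20]);
translate([0, 0, 20]) cube([280, 20, 140]);


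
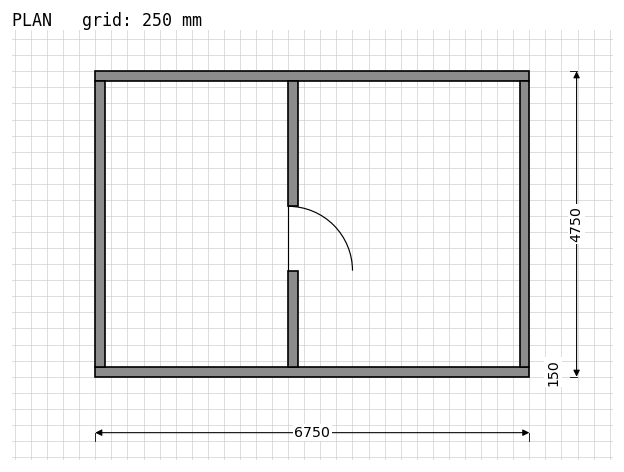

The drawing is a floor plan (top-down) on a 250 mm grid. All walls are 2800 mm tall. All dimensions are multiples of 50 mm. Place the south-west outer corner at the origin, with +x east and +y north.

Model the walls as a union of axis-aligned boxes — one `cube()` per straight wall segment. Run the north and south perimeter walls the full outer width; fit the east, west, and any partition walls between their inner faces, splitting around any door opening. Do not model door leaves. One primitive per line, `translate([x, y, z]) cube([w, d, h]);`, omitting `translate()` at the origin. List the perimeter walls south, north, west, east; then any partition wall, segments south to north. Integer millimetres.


cube([6750, 150, 2800]);
translate([0, 4600, 0]) cube([6750, 150, 2800]);
translate([0, 150, 0]) cube([150, 4450, 2800]);
translate([6600, 150, 0]) cube([150, 4450, 2800]);
translate([3000, 150, 0]) cube([150, 1500, 2800]);
translate([3000, 2650, 0]) cube([150, 1950, 2800]);


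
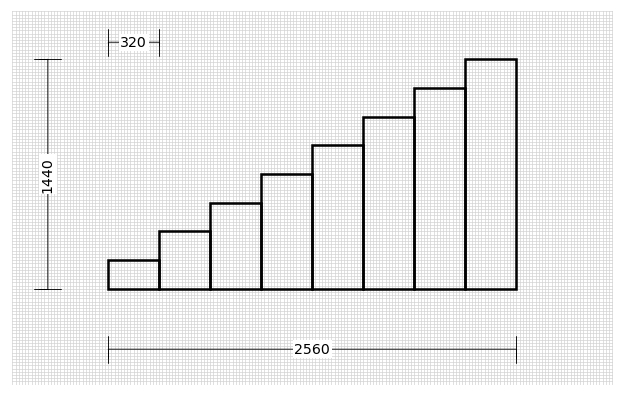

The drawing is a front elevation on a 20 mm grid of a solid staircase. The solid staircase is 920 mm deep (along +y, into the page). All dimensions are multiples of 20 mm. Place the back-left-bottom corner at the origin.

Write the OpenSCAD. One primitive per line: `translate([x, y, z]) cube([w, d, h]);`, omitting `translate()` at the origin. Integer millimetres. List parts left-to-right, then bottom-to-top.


cube([320, 920, 180]);
translate([320, 0, 0]) cube([320, 920, 360]);
translate([640, 0, 0]) cube([320, 920, 540]);
translate([960, 0, 0]) cube([320, 920, 720]);
translate([1280, 0, 0]) cube([320, 920, 900]);
translate([1600, 0, 0]) cube([320, 920, 1080]);
translate([1920, 0, 0]) cube([320, 920, 1260]);
translate([2240, 0, 0]) cube([320, 920, 1440]);
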